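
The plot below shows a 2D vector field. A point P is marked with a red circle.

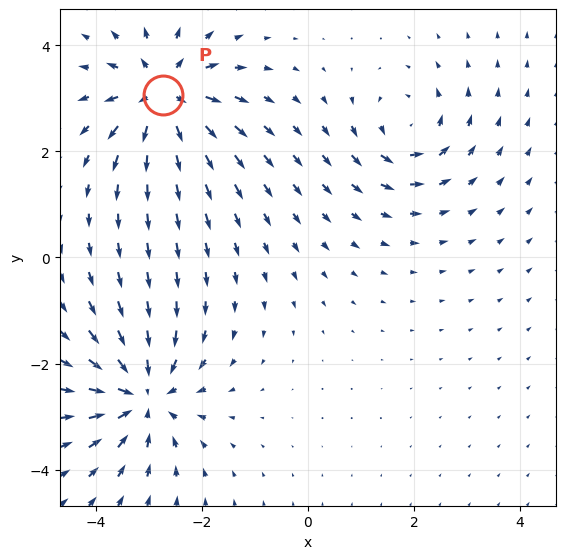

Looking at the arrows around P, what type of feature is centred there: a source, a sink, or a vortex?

source

At P (-2.7, 3.1) the arrows spread outward. Divergence about +7, curl ≈0 — positive divergence with near-zero curl is a source.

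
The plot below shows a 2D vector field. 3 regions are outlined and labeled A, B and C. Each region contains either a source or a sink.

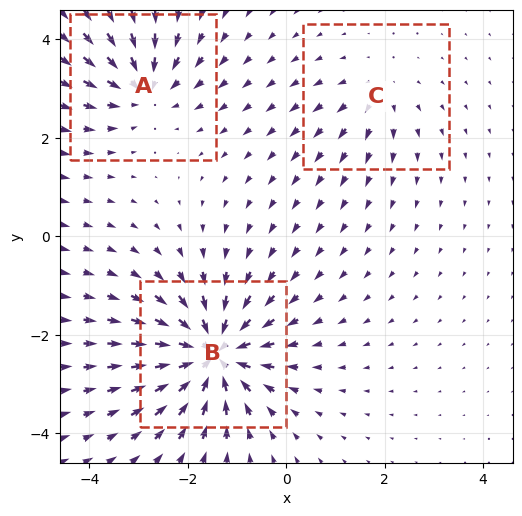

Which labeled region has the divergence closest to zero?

C

Divergence at each region's feature centre — A: about -4, B: about -6, C: about +2. Region C is closest to zero.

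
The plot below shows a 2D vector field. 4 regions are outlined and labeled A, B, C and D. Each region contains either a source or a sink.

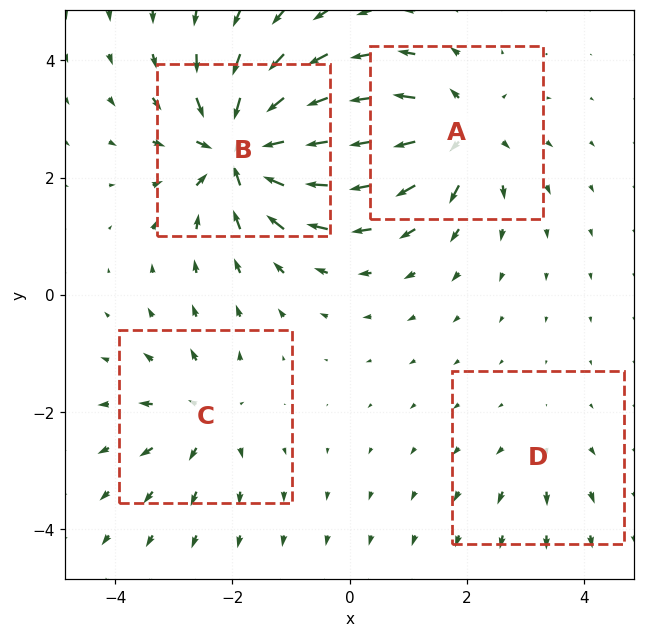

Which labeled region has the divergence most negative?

Divergence at each region's feature centre — A: about +6, B: about -9, C: about +4, D: about +2. Region B is most negative.

B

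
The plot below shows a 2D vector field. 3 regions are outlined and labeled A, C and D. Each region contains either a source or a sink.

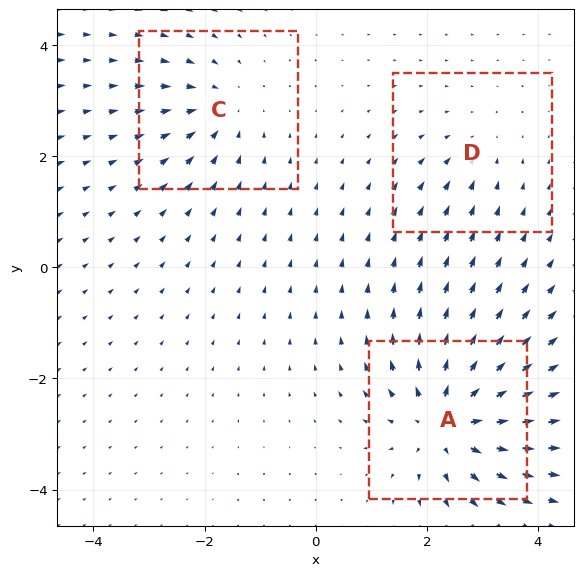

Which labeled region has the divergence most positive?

Divergence at each region's feature centre — A: about +5, C: about -3, D: about -2. Region A is most positive.

A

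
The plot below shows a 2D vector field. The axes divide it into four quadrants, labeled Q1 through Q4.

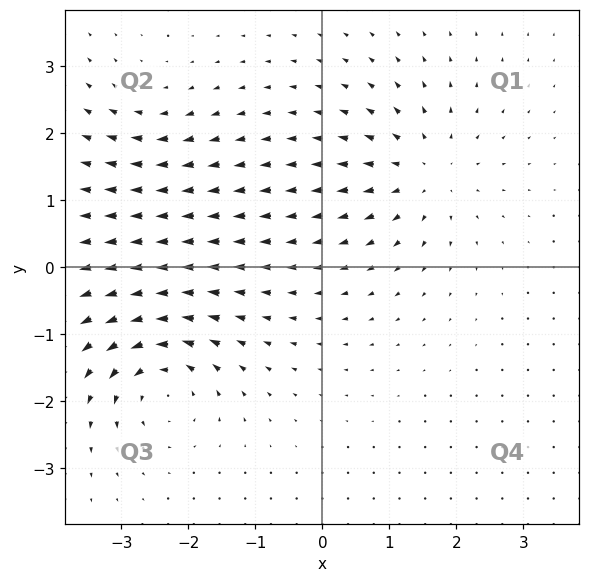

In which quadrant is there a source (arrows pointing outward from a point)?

Q1

The source sits at approximately (1.5, 1.4), which lies in quadrant Q1. The divergence there is about +5, positive as expected for a source.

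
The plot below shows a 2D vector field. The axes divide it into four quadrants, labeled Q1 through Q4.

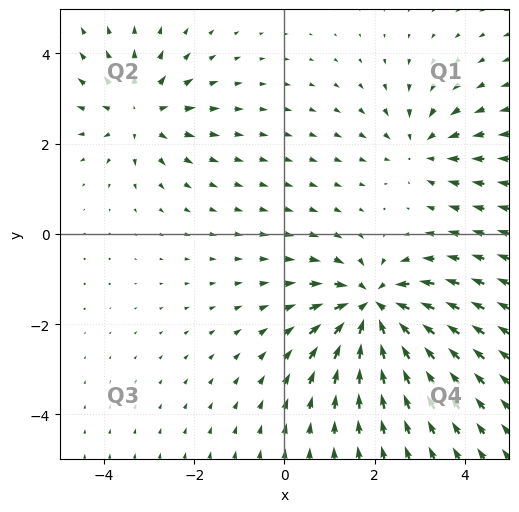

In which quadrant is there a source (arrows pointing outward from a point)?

The source sits at approximately (-3.2, 2.7), which lies in quadrant Q2. The divergence there is about +3, positive as expected for a source.

Q2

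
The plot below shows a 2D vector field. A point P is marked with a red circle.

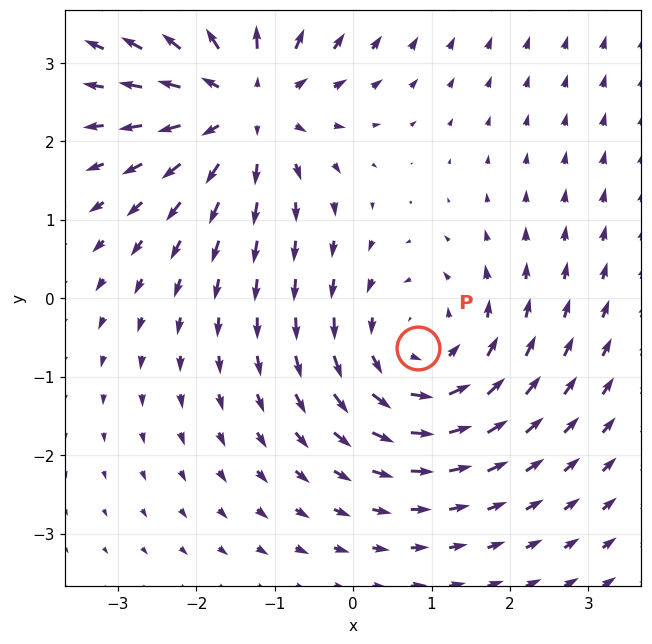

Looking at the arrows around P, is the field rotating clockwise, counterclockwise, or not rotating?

counterclockwise

Near P at (0.8, -0.6) the arrows circulate counterclockwise. The curl (z-component) there is about +4; positive curl means counterclockwise rotation.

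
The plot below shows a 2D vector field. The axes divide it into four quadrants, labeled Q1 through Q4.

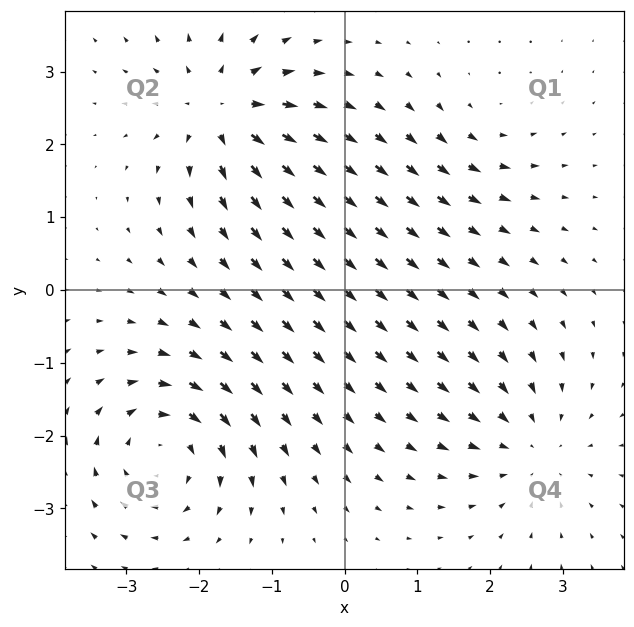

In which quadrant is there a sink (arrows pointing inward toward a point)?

The sink sits at approximately (2.6, -2.1), which lies in quadrant Q4. The divergence there is about -4, negative as expected for a sink.

Q4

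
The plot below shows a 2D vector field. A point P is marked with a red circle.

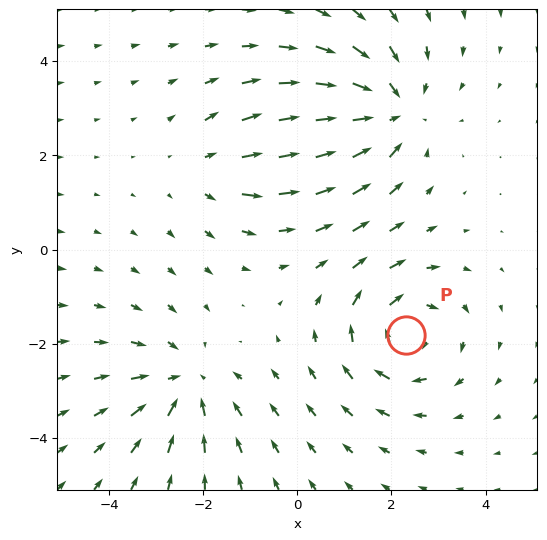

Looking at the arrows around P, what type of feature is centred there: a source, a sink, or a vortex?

At P (2.3, -1.8) the arrows circulate clockwise. Divergence ≈0, curl about -4 — near-zero divergence with nonzero curl is a vortex.

vortex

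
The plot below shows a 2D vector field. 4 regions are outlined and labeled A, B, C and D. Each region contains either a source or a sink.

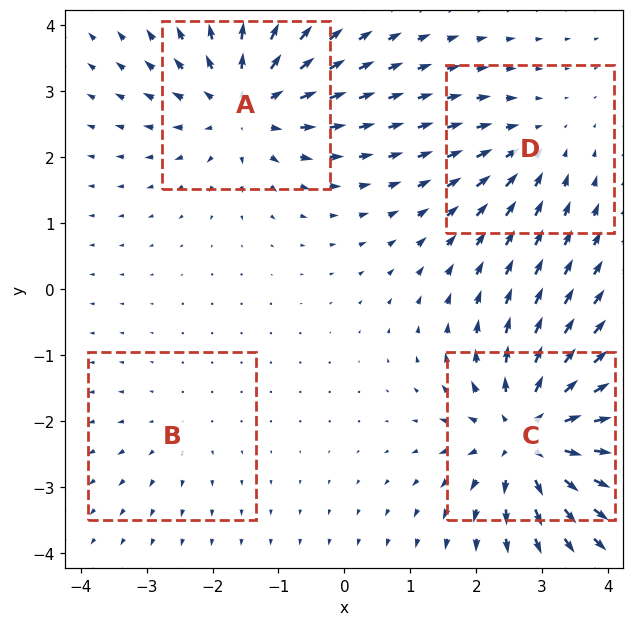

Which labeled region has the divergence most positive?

Divergence at each region's feature centre — A: about +6, B: about +2, C: about +7, D: about -3. Region C is most positive.

C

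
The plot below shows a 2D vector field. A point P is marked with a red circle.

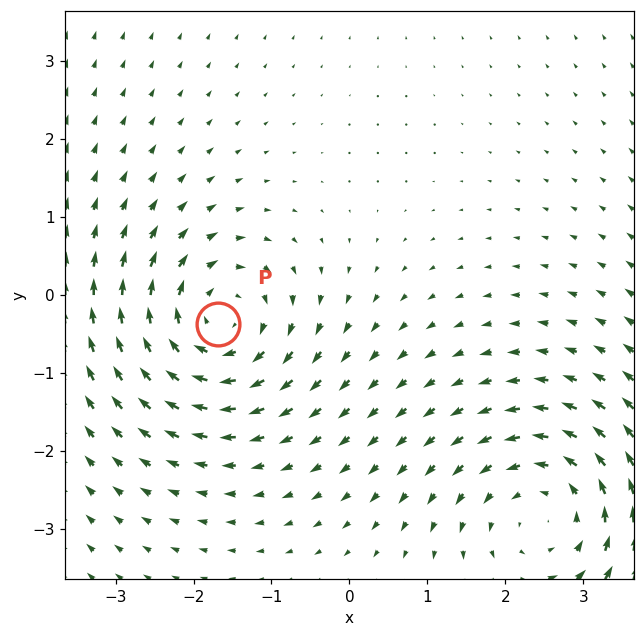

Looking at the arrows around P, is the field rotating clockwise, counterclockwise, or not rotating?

Near P at (-1.7, -0.4) the arrows circulate clockwise. The curl (z-component) there is about -4; negative curl means clockwise rotation.

clockwise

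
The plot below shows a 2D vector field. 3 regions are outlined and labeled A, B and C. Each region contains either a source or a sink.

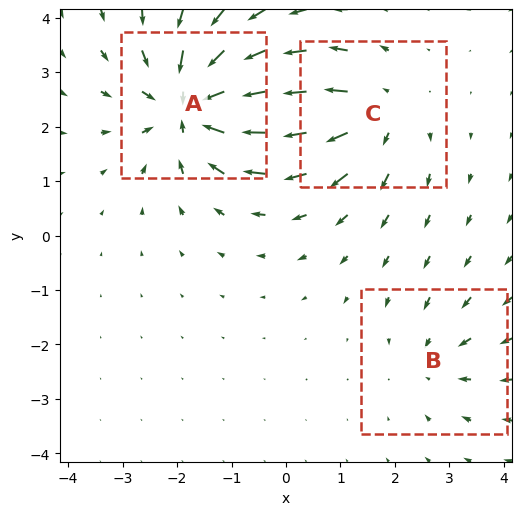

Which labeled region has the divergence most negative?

A

Divergence at each region's feature centre — A: about -5, B: about -2, C: about +3. Region A is most negative.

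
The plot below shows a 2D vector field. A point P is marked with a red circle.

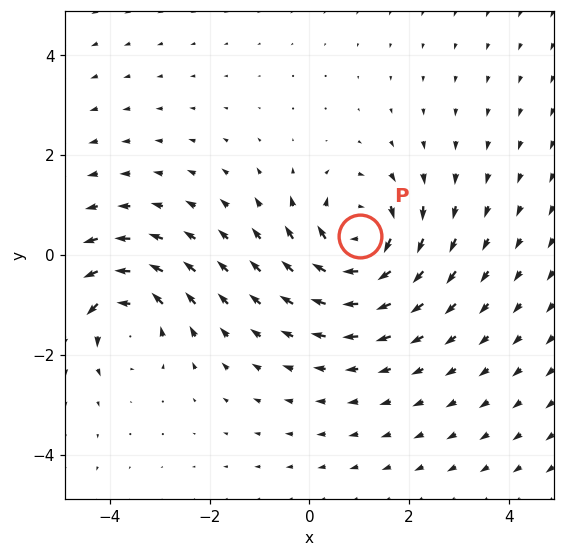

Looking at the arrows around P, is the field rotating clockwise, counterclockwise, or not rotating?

clockwise

Near P at (1.0, 0.4) the arrows circulate clockwise. The curl (z-component) there is about -5; negative curl means clockwise rotation.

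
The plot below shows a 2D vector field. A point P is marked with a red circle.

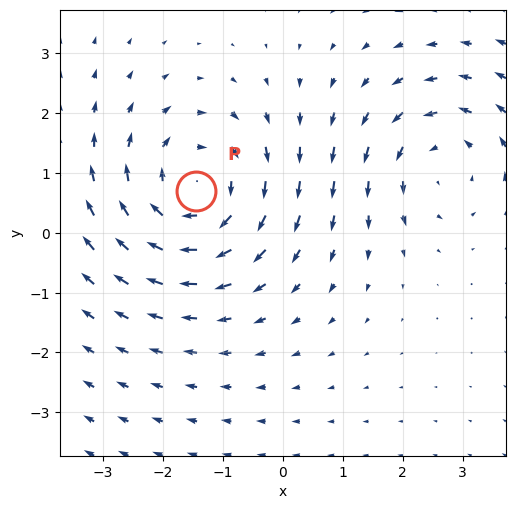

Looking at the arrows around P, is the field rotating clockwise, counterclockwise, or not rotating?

clockwise

Near P at (-1.5, 0.7) the arrows circulate clockwise. The curl (z-component) there is about -4; negative curl means clockwise rotation.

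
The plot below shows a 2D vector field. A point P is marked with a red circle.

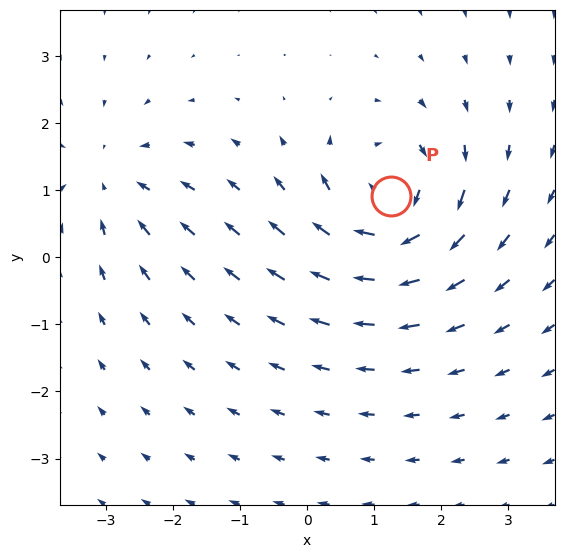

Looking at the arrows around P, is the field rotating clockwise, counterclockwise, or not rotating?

clockwise

Near P at (1.3, 0.9) the arrows circulate clockwise. The curl (z-component) there is about -5; negative curl means clockwise rotation.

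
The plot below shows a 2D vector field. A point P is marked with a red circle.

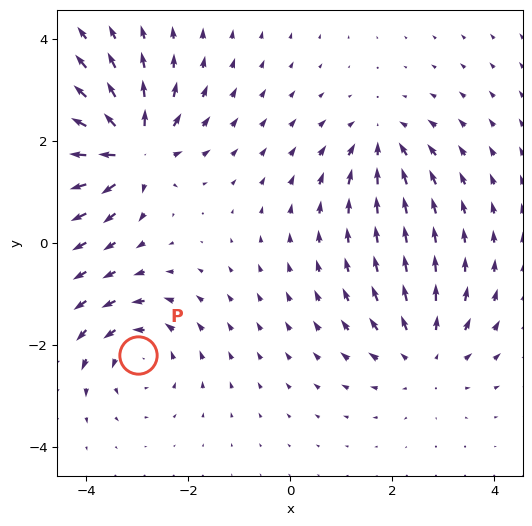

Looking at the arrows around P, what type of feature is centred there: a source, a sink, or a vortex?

vortex

At P (-3.0, -2.2) the arrows circulate counterclockwise. Divergence ≈0, curl about +4 — near-zero divergence with nonzero curl is a vortex.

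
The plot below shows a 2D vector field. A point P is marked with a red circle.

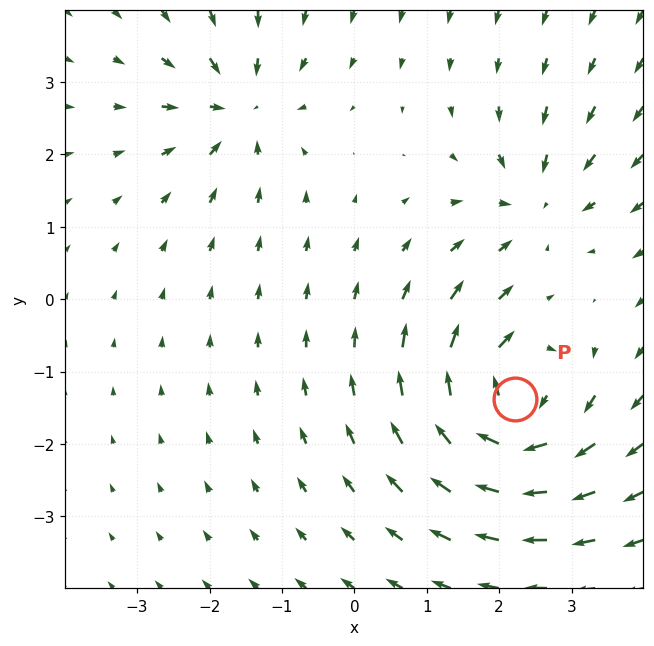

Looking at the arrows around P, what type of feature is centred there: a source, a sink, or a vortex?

vortex

At P (2.2, -1.4) the arrows circulate clockwise. Divergence ≈0, curl about -7 — near-zero divergence with nonzero curl is a vortex.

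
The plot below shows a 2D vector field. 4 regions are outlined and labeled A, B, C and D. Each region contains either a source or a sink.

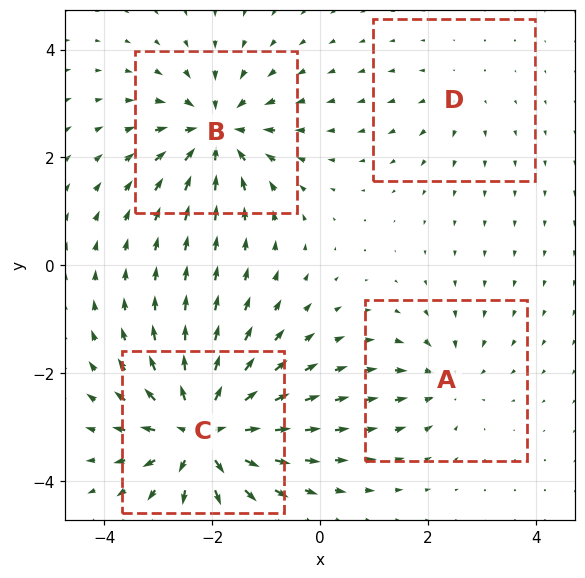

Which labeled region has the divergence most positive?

Divergence at each region's feature centre — A: about -4, B: about -6, C: about +9, D: about +2. Region C is most positive.

C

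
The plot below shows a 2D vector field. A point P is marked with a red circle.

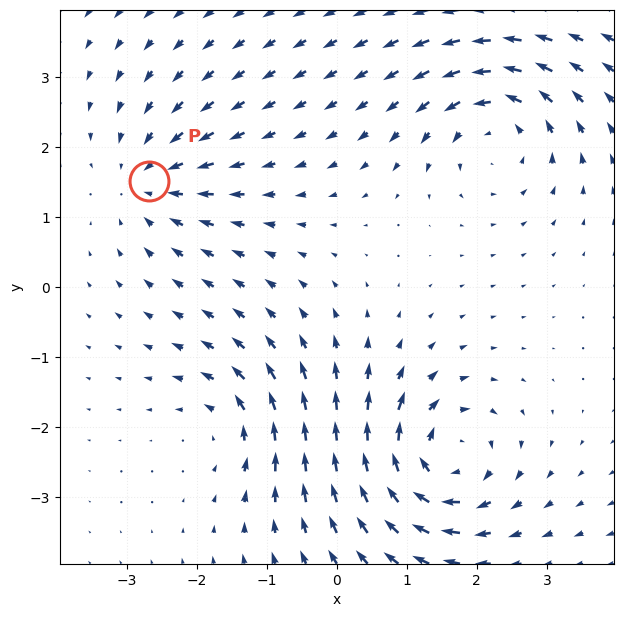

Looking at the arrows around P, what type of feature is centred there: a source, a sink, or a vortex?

At P (-2.7, 1.5) the arrows converge inward. Divergence about -3, curl ≈0 — negative divergence with near-zero curl is a sink.

sink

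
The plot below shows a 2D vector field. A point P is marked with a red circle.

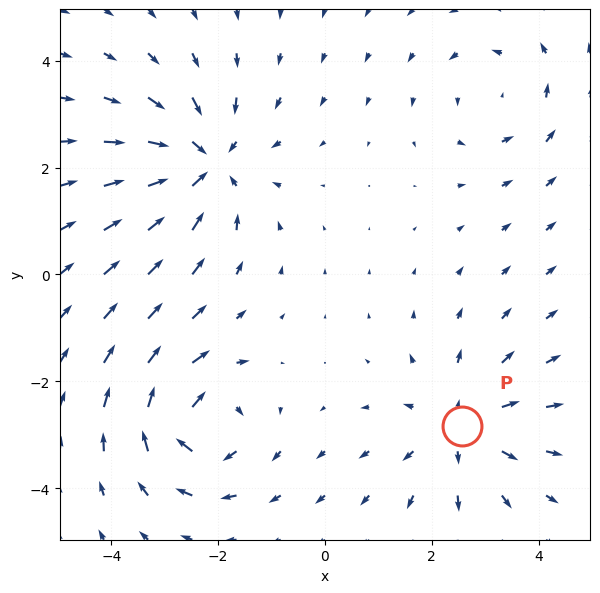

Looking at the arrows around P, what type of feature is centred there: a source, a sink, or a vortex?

At P (2.6, -2.8) the arrows spread outward. Divergence about +4, curl ≈0 — positive divergence with near-zero curl is a source.

source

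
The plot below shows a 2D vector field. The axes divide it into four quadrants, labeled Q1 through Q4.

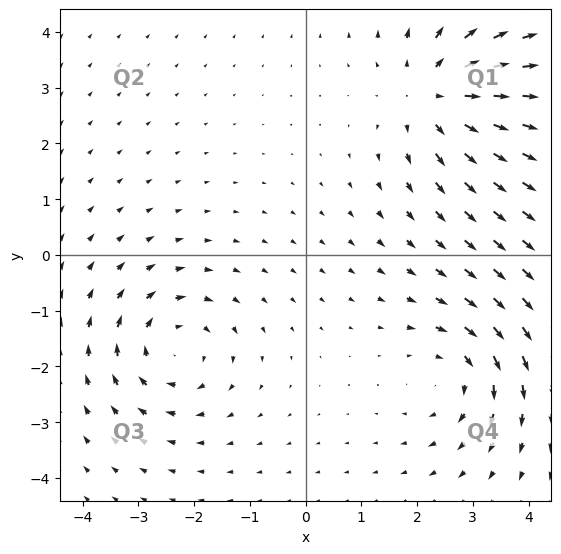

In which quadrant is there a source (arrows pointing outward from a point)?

Q1

The source sits at approximately (2.3, 2.9), which lies in quadrant Q1. The divergence there is about +4, positive as expected for a source.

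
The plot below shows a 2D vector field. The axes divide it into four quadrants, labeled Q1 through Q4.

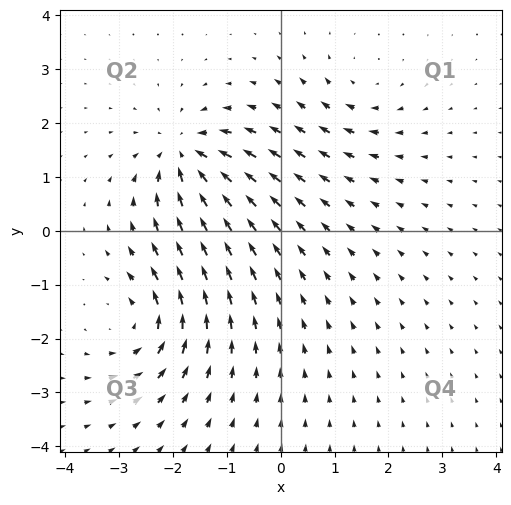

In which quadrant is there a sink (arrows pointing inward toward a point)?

The sink sits at approximately (-1.8, 1.4), which lies in quadrant Q2. The divergence there is about -6, negative as expected for a sink.

Q2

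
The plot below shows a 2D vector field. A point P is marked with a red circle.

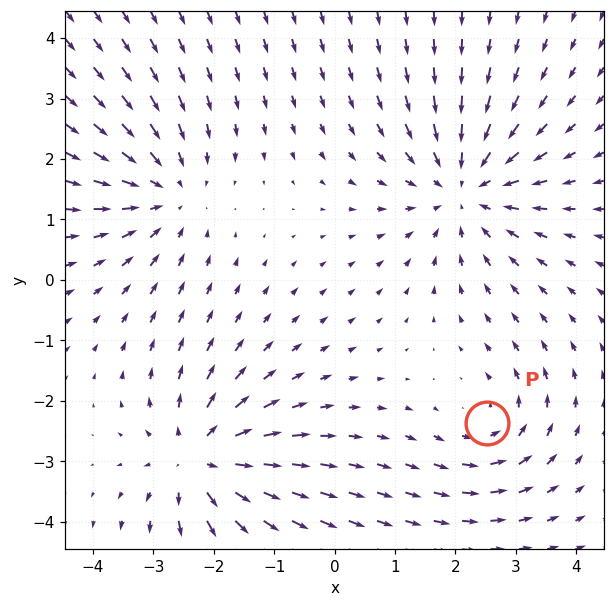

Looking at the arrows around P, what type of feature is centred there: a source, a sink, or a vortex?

vortex

At P (2.5, -2.4) the arrows circulate counterclockwise. Divergence ≈0, curl about +3 — near-zero divergence with nonzero curl is a vortex.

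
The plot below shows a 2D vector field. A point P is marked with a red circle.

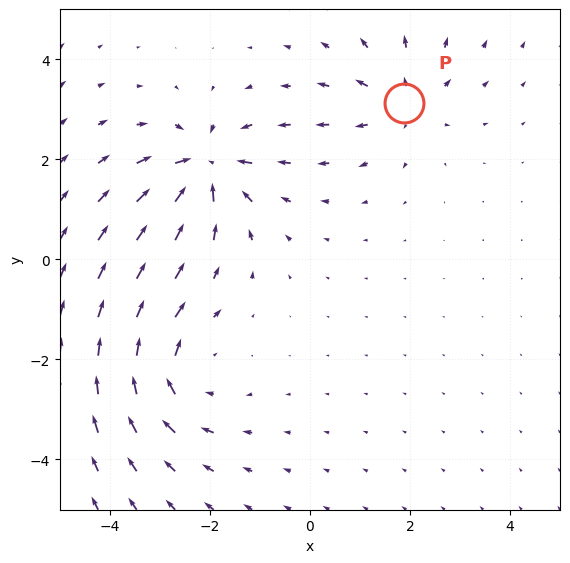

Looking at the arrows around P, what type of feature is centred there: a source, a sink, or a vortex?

At P (1.9, 3.1) the arrows spread outward. Divergence about +4, curl ≈0 — positive divergence with near-zero curl is a source.

source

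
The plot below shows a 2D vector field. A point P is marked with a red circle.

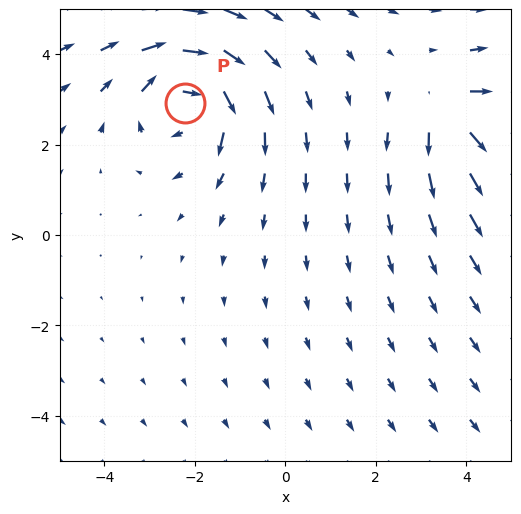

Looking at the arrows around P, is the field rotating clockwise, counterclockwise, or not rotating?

clockwise

Near P at (-2.2, 2.9) the arrows circulate clockwise. The curl (z-component) there is about -4; negative curl means clockwise rotation.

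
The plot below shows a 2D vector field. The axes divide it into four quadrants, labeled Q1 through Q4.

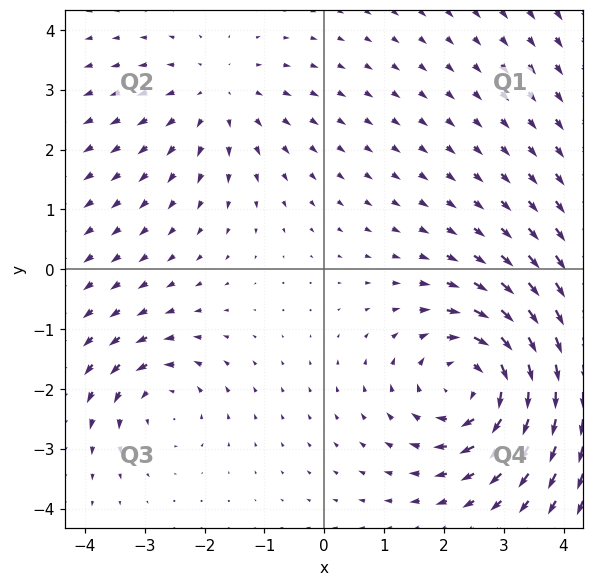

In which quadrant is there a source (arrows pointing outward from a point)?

Q2

The source sits at approximately (-1.8, 2.9), which lies in quadrant Q2. The divergence there is about +2, positive as expected for a source.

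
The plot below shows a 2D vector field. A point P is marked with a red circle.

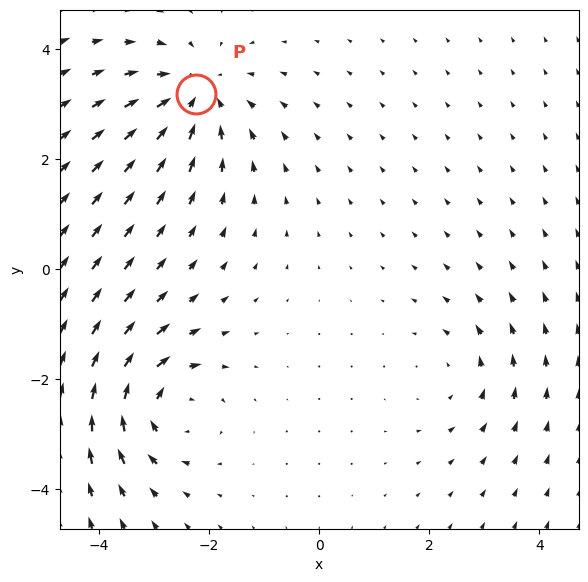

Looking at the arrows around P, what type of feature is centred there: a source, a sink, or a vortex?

sink

At P (-2.2, 3.2) the arrows converge inward. Divergence about -4, curl ≈0 — negative divergence with near-zero curl is a sink.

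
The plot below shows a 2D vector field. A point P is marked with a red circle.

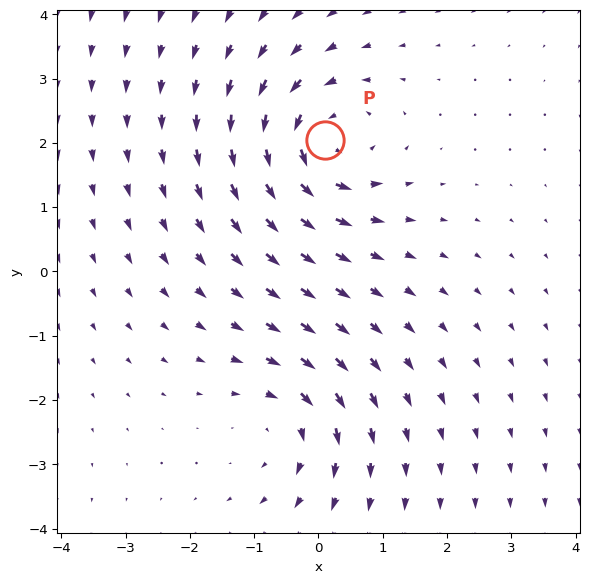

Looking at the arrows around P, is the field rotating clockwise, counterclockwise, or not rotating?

counterclockwise

Near P at (0.1, 2.0) the arrows circulate counterclockwise. The curl (z-component) there is about +5; positive curl means counterclockwise rotation.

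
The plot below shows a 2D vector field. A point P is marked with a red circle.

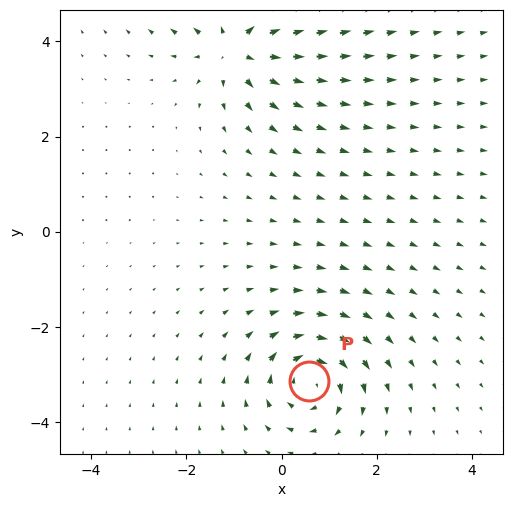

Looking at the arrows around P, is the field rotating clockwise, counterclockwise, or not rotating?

clockwise

Near P at (0.6, -3.1) the arrows circulate clockwise. The curl (z-component) there is about -6; negative curl means clockwise rotation.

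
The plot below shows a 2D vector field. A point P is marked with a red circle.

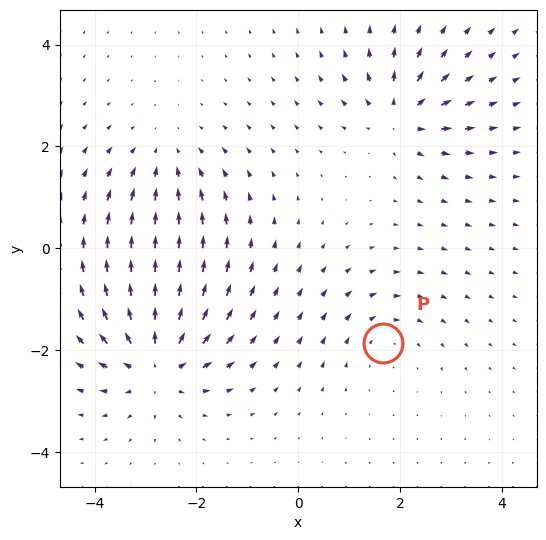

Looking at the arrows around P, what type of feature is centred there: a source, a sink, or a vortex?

vortex

At P (1.7, -1.9) the arrows circulate clockwise. Divergence ≈0, curl about -2 — near-zero divergence with nonzero curl is a vortex.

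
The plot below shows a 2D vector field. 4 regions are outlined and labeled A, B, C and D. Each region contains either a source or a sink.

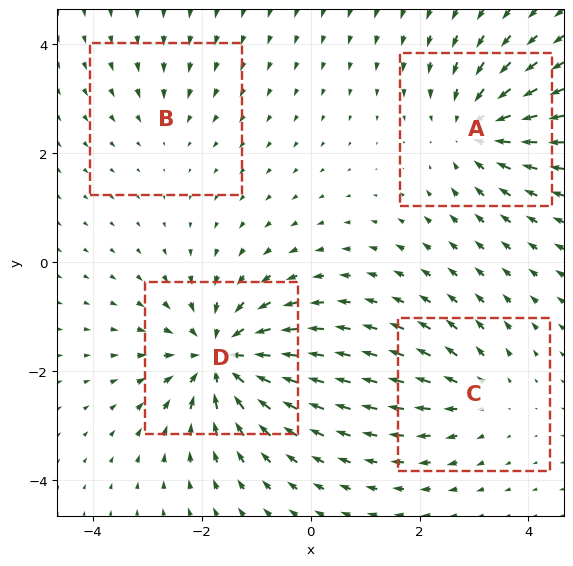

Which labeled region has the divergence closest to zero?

Divergence at each region's feature centre — A: about -5, B: about -2, C: about +3, D: about -7. Region B is closest to zero.

B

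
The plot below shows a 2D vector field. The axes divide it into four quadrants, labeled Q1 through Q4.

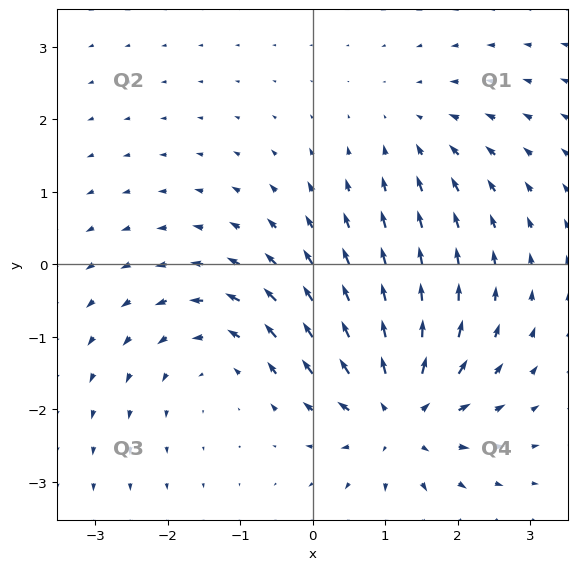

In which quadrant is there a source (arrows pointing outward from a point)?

Q4

The source sits at approximately (1.2, -2.0), which lies in quadrant Q4. The divergence there is about +6, positive as expected for a source.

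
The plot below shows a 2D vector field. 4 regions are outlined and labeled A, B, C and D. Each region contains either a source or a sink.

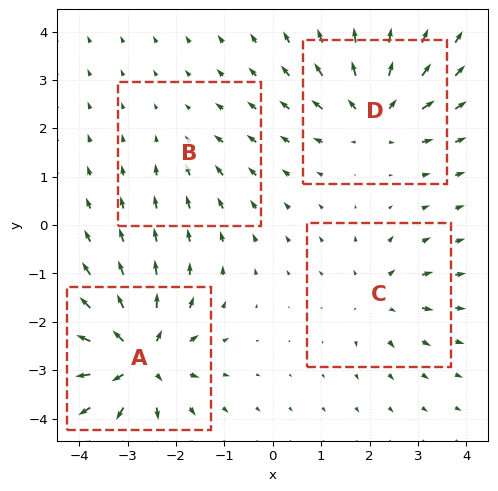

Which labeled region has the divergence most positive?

Divergence at each region's feature centre — A: about +9, B: about -2, C: about +4, D: about +6. Region A is most positive.

A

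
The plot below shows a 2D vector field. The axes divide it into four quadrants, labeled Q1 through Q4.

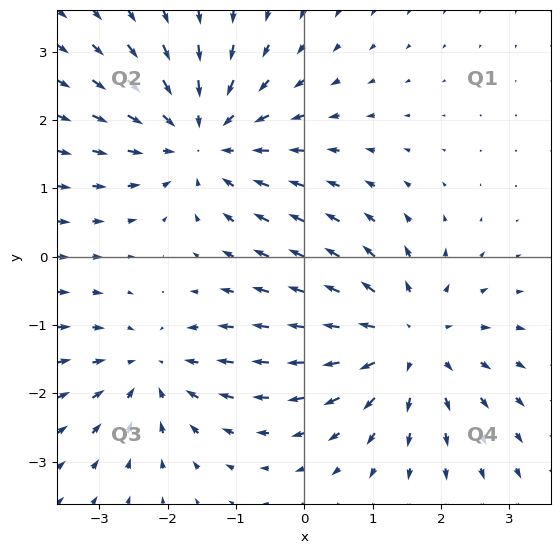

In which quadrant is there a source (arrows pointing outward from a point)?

The source sits at approximately (1.5, -1.2), which lies in quadrant Q4. The divergence there is about +4, positive as expected for a source.

Q4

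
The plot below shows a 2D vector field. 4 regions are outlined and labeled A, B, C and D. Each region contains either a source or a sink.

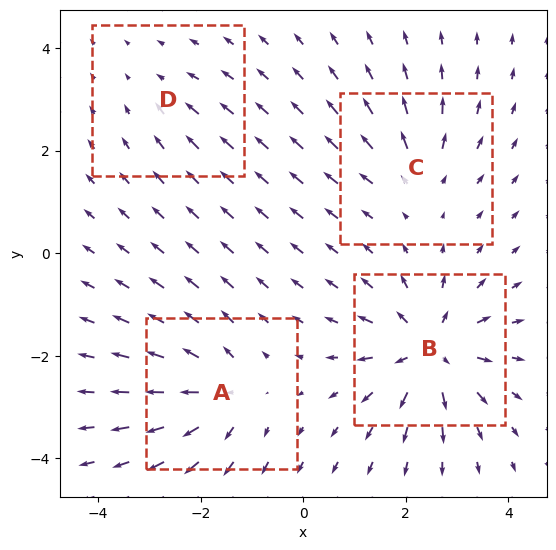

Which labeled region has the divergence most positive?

B

Divergence at each region's feature centre — A: about +5, B: about +7, C: about +4, D: about -2. Region B is most positive.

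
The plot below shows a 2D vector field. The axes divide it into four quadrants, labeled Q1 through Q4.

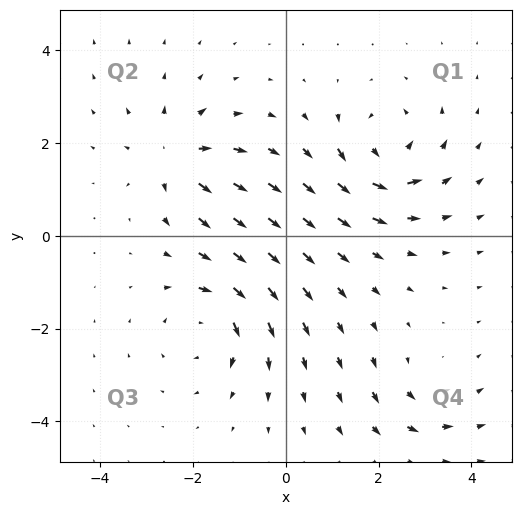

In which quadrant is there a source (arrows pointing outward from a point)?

The source sits at approximately (-2.4, 1.7), which lies in quadrant Q2. The divergence there is about +5, positive as expected for a source.

Q2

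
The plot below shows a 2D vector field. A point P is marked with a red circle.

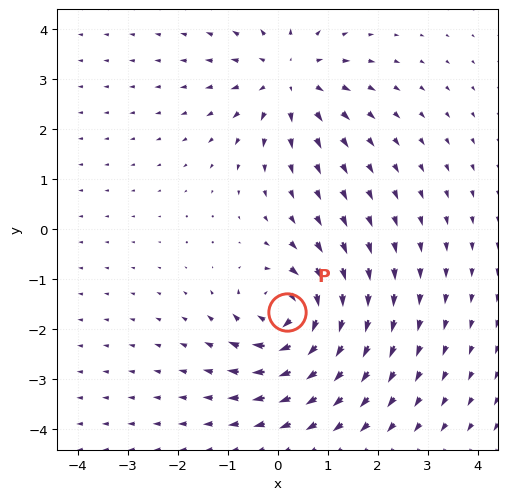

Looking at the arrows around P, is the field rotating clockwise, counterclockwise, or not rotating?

clockwise

Near P at (0.2, -1.7) the arrows circulate clockwise. The curl (z-component) there is about -7; negative curl means clockwise rotation.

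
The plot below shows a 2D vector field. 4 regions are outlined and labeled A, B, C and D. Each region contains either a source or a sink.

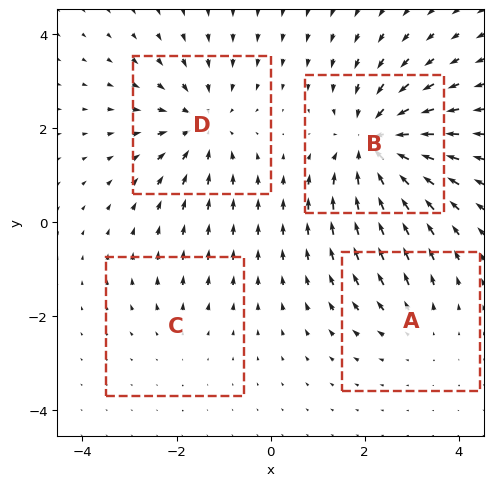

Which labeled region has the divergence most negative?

Divergence at each region's feature centre — A: about +3, B: about -7, C: about +2, D: about -5. Region B is most negative.

B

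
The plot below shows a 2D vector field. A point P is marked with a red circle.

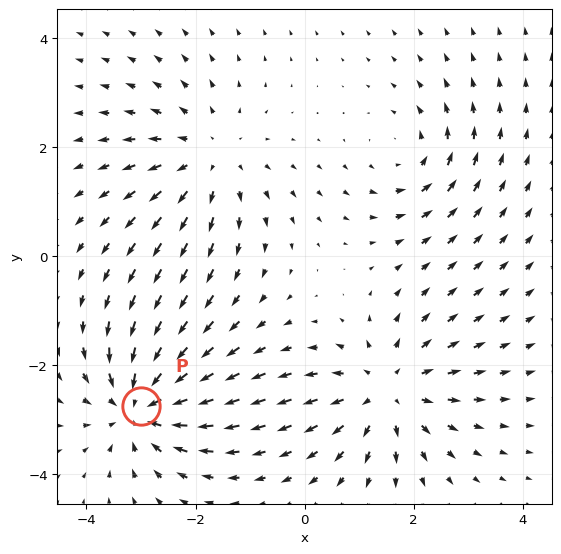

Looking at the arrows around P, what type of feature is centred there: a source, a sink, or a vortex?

At P (-3.0, -2.7) the arrows converge inward. Divergence about -6, curl ≈0 — negative divergence with near-zero curl is a sink.

sink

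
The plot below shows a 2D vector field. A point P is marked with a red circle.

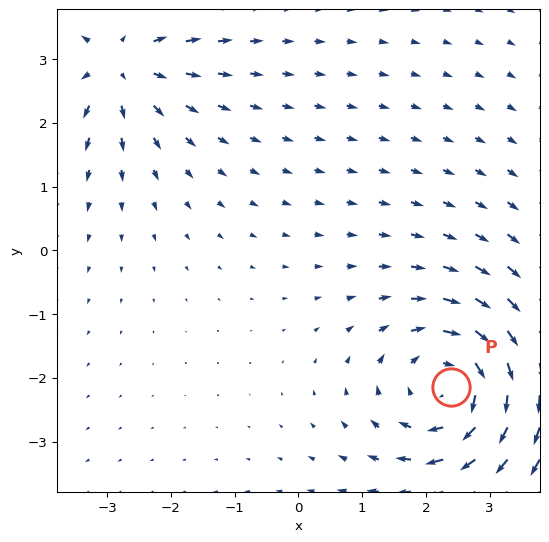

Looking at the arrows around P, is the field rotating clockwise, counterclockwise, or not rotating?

clockwise

Near P at (2.4, -2.1) the arrows circulate clockwise. The curl (z-component) there is about -4; negative curl means clockwise rotation.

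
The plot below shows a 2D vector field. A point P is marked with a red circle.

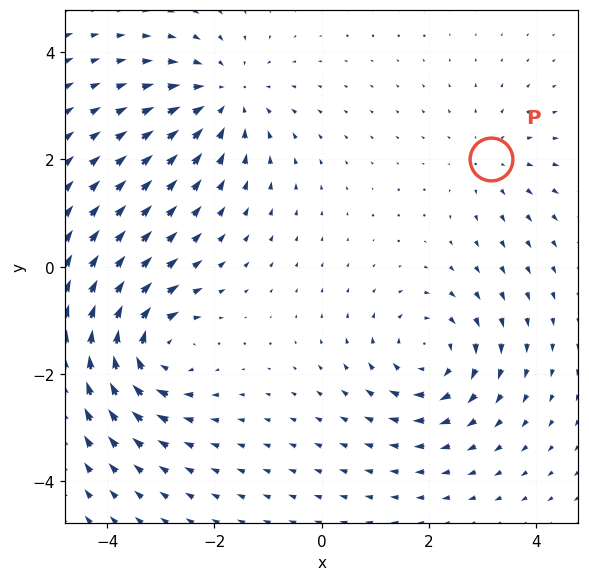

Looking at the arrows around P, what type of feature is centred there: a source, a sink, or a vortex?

At P (3.1, 2.0) the arrows spread outward. Divergence about +2, curl ≈0 — positive divergence with near-zero curl is a source.

source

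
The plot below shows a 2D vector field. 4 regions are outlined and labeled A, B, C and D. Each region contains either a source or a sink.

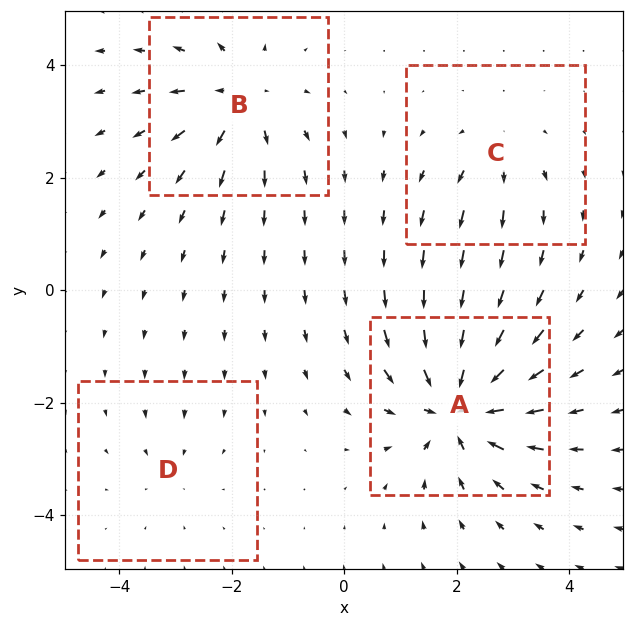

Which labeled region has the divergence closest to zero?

D

Divergence at each region's feature centre — A: about -8, B: about +5, C: about +3, D: about -2. Region D is closest to zero.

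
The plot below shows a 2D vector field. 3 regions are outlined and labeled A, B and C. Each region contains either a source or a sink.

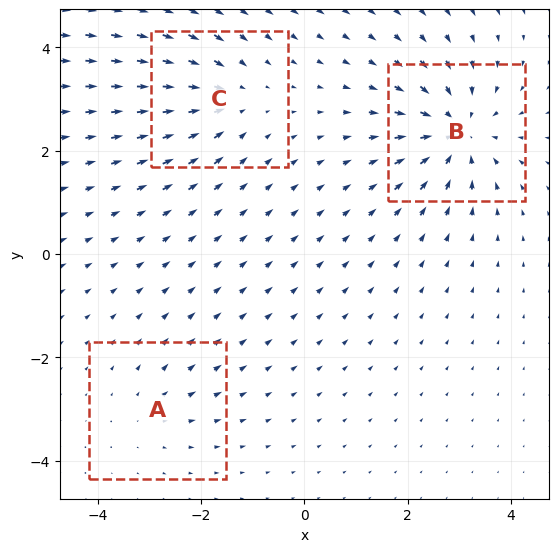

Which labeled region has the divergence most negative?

B

Divergence at each region's feature centre — A: about +2, B: about -6, C: about -3. Region B is most negative.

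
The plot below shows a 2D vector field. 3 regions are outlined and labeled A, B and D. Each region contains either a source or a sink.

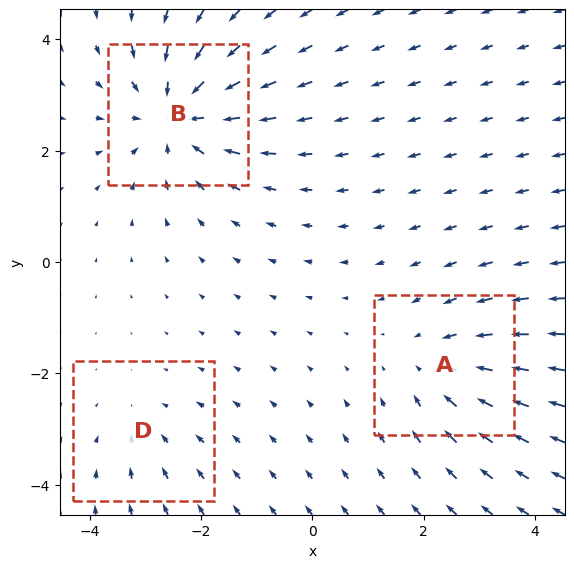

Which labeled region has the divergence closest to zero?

Divergence at each region's feature centre — A: about -3, B: about -5, D: about -2. Region D is closest to zero.

D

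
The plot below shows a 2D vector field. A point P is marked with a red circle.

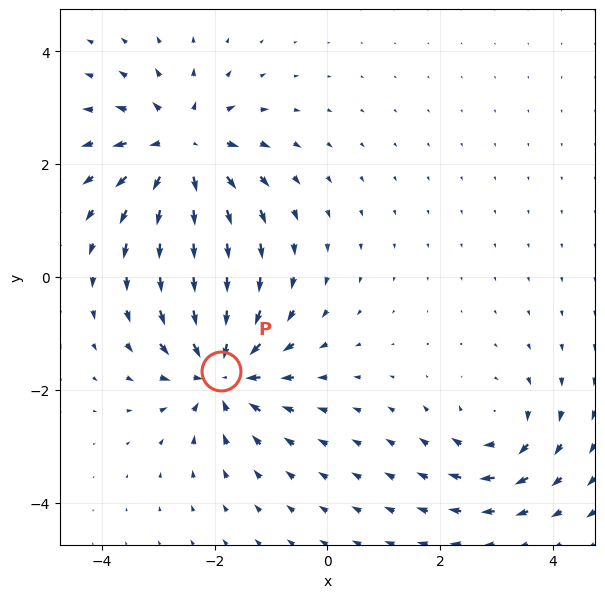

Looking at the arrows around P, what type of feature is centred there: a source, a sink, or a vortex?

At P (-1.9, -1.7) the arrows converge inward. Divergence about -5, curl ≈0 — negative divergence with near-zero curl is a sink.

sink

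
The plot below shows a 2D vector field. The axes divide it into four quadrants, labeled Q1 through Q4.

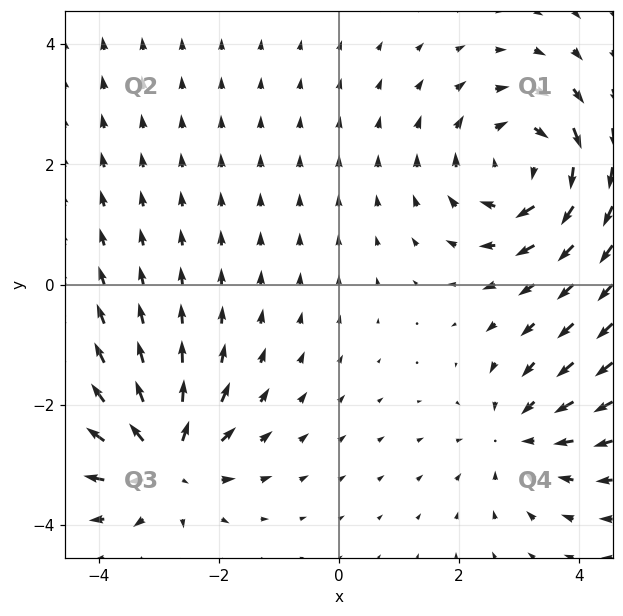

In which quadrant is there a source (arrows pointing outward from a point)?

The source sits at approximately (-2.9, -2.9), which lies in quadrant Q3. The divergence there is about +6, positive as expected for a source.

Q3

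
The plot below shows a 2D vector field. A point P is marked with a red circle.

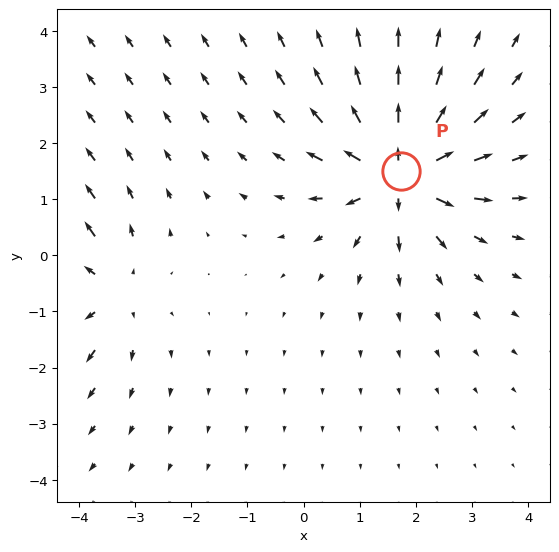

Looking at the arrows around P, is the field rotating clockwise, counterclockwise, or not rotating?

Near P at (1.7, 1.5) the arrows show no circulation. The curl there is ≈0.

not rotating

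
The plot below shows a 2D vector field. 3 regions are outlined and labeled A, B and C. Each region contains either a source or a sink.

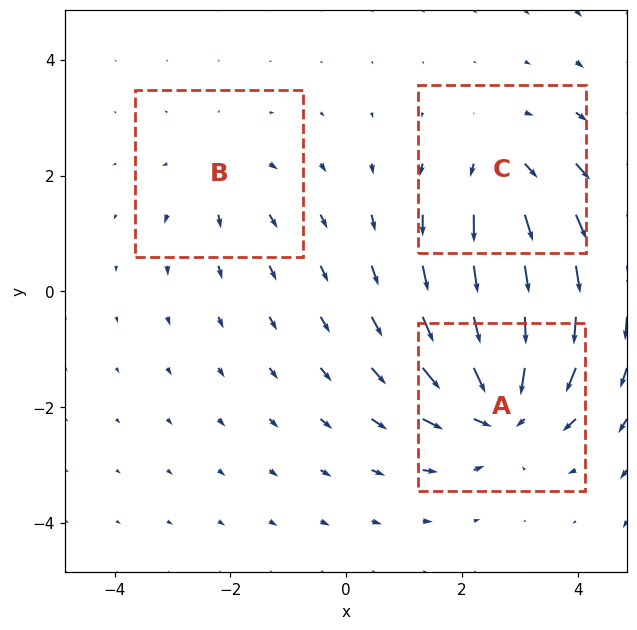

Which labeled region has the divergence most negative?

A

Divergence at each region's feature centre — A: about -5, B: about +2, C: about +3. Region A is most negative.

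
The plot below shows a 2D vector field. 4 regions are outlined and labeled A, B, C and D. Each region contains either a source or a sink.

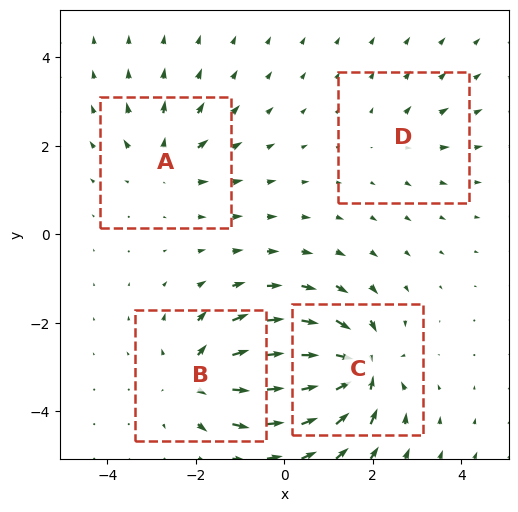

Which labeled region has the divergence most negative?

Divergence at each region's feature centre — A: about +4, B: about +6, C: about -8, D: about +3. Region C is most negative.

C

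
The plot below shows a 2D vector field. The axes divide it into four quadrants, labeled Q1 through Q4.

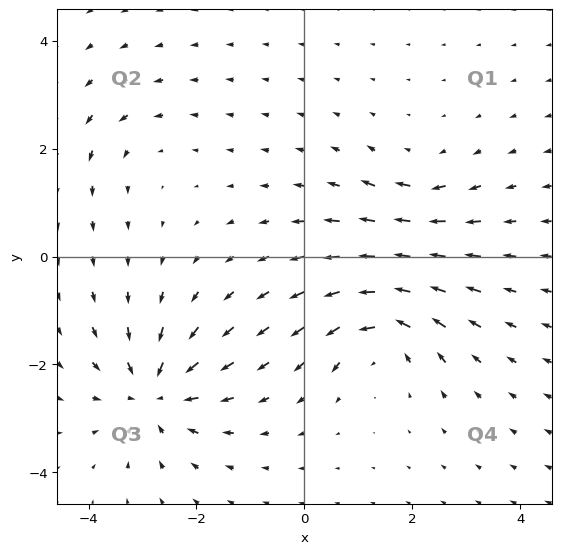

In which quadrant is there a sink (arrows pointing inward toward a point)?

Q3

The sink sits at approximately (-2.8, -2.5), which lies in quadrant Q3. The divergence there is about -6, negative as expected for a sink.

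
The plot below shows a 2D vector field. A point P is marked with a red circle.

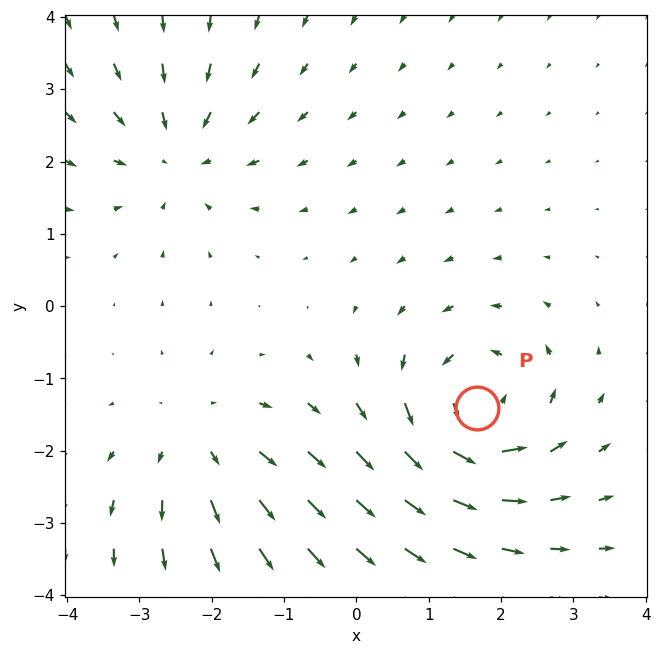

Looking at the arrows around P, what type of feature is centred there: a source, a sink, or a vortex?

vortex

At P (1.7, -1.4) the arrows circulate counterclockwise. Divergence ≈0, curl about +5 — near-zero divergence with nonzero curl is a vortex.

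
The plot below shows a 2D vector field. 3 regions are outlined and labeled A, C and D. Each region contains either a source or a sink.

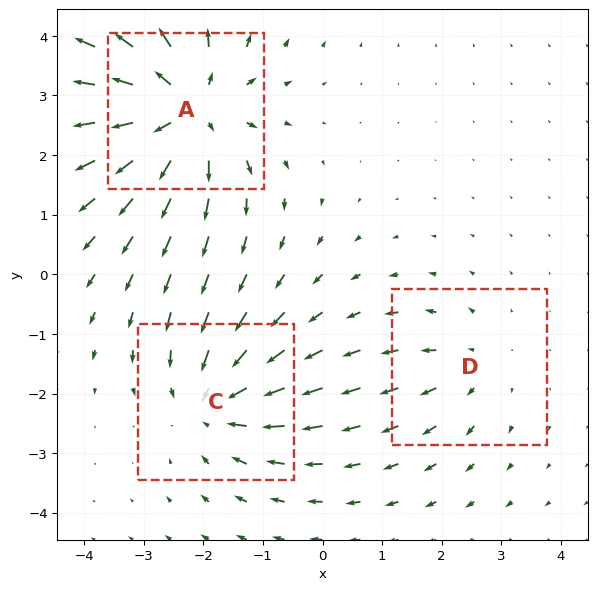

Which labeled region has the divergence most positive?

Divergence at each region's feature centre — A: about +5, C: about -3, D: about +2. Region A is most positive.

A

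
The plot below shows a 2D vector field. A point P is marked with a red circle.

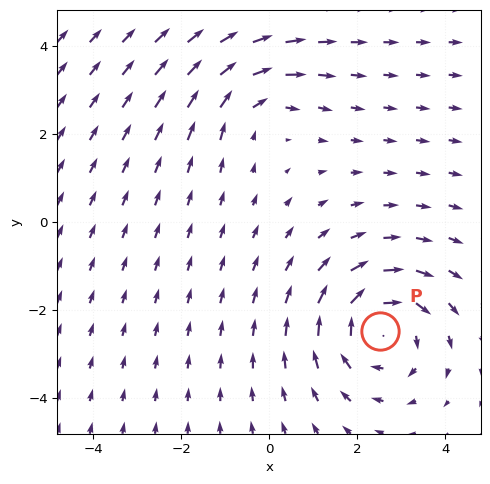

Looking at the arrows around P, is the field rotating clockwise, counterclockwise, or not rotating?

Near P at (2.5, -2.5) the arrows circulate clockwise. The curl (z-component) there is about -4; negative curl means clockwise rotation.

clockwise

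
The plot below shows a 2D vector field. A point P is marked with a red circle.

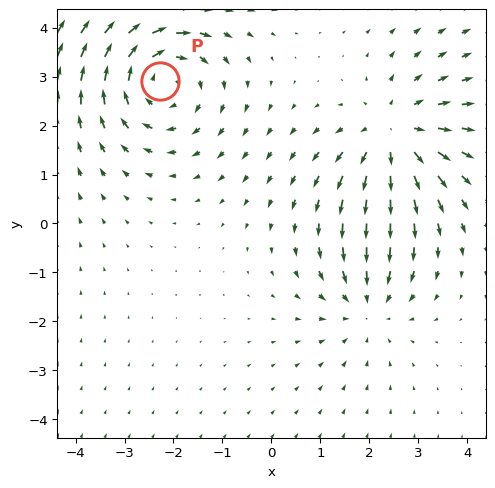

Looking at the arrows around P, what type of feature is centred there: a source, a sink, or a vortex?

vortex

At P (-2.3, 2.9) the arrows circulate clockwise. Divergence ≈0, curl about -4 — near-zero divergence with nonzero curl is a vortex.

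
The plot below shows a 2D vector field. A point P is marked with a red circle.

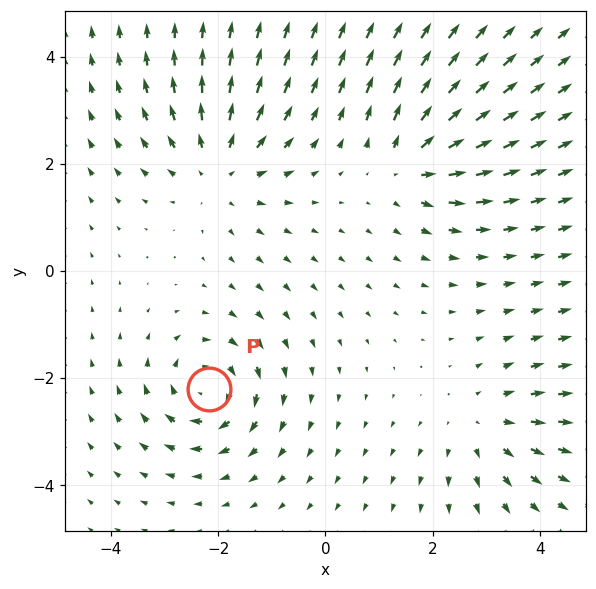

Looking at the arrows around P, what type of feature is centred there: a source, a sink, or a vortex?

At P (-2.2, -2.2) the arrows circulate clockwise. Divergence ≈0, curl about -6 — near-zero divergence with nonzero curl is a vortex.

vortex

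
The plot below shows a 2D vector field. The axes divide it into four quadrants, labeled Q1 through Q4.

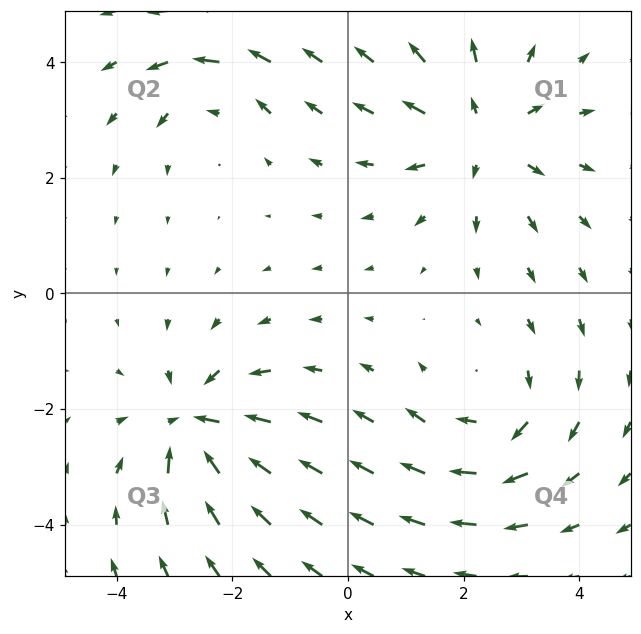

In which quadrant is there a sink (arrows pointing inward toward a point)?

Q3

The sink sits at approximately (-2.6, -2.3), which lies in quadrant Q3. The divergence there is about -6, negative as expected for a sink.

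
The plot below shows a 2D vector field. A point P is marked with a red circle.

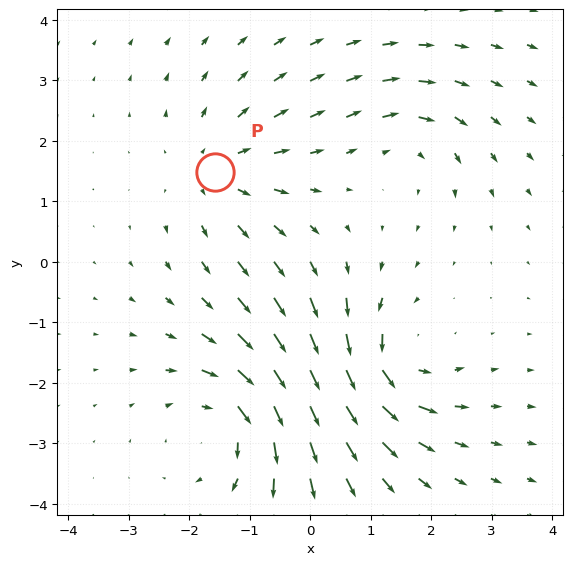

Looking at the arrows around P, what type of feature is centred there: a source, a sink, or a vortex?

source

At P (-1.6, 1.5) the arrows spread outward. Divergence about +3, curl ≈0 — positive divergence with near-zero curl is a source.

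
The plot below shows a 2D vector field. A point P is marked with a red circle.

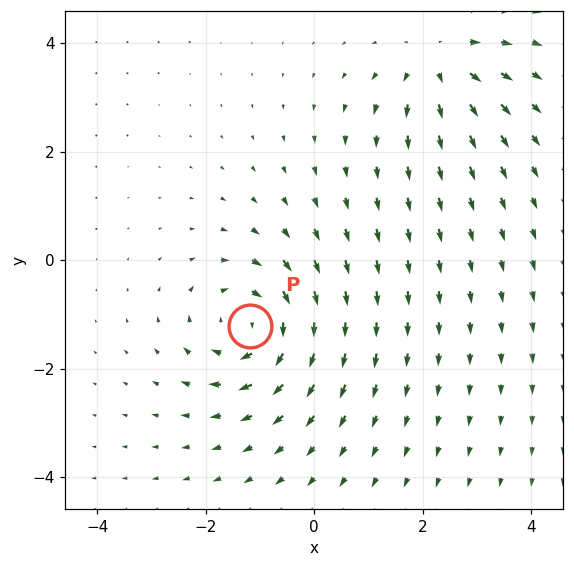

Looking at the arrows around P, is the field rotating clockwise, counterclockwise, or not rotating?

clockwise

Near P at (-1.2, -1.2) the arrows circulate clockwise. The curl (z-component) there is about -5; negative curl means clockwise rotation.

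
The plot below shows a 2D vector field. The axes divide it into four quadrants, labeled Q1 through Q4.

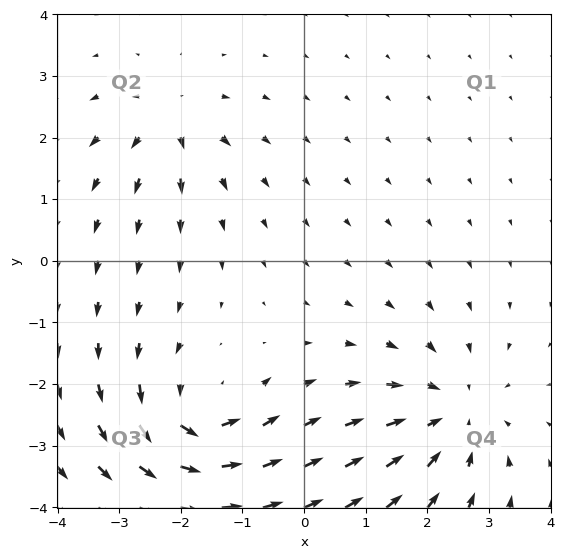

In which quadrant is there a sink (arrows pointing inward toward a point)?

The sink sits at approximately (2.4, -2.5), which lies in quadrant Q4. The divergence there is about -4, negative as expected for a sink.

Q4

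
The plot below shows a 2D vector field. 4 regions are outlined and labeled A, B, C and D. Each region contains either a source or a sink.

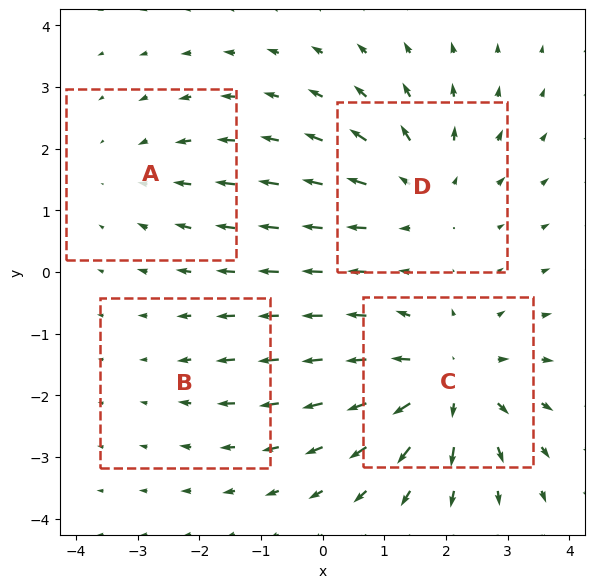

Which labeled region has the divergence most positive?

C

Divergence at each region's feature centre — A: about -3, B: about -2, C: about +7, D: about +5. Region C is most positive.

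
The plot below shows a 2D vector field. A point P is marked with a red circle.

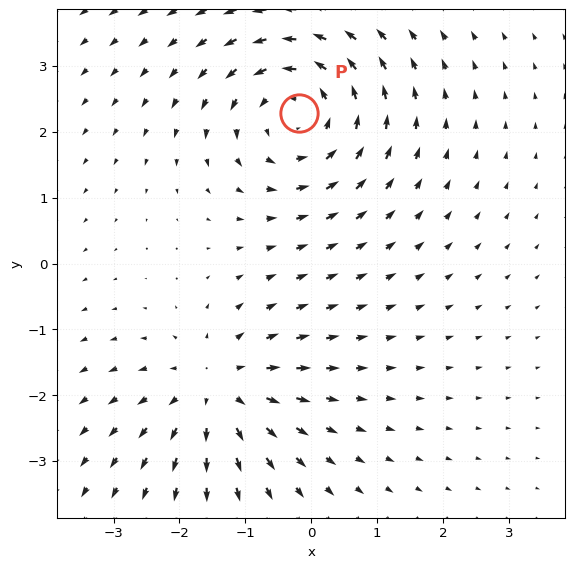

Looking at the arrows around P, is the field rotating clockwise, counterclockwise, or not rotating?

counterclockwise

Near P at (-0.2, 2.3) the arrows circulate counterclockwise. The curl (z-component) there is about +4; positive curl means counterclockwise rotation.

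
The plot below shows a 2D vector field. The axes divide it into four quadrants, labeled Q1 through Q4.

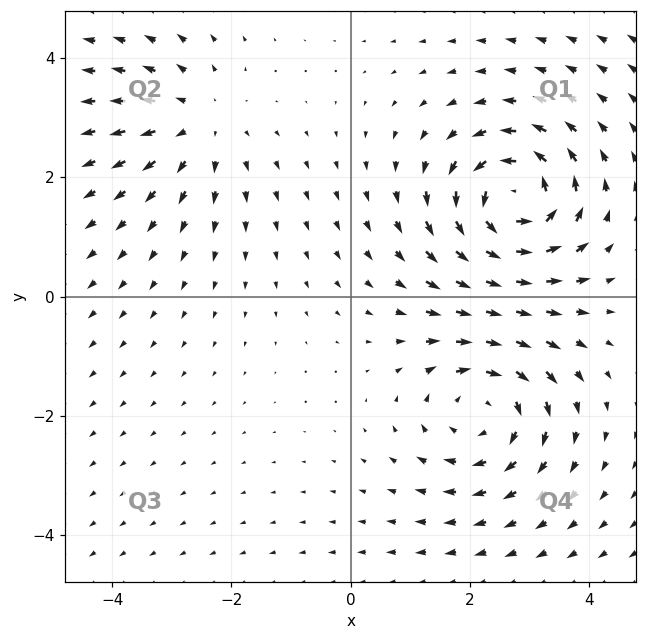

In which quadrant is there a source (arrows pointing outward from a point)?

The source sits at approximately (-2.5, 2.9), which lies in quadrant Q2. The divergence there is about +3, positive as expected for a source.

Q2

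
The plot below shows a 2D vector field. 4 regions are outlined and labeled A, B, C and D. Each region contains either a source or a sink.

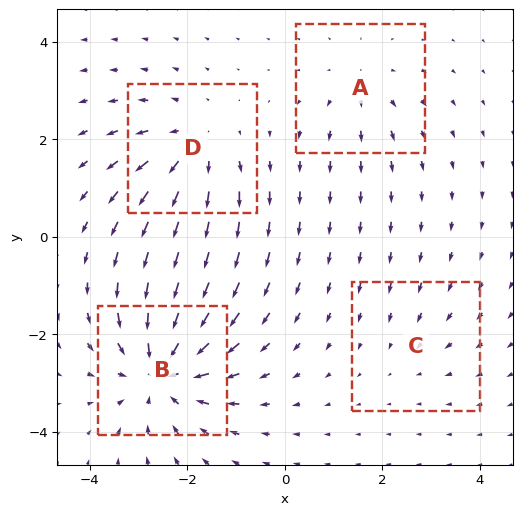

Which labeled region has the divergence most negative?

B

Divergence at each region's feature centre — A: about +3, B: about -6, C: about -2, D: about +4. Region B is most negative.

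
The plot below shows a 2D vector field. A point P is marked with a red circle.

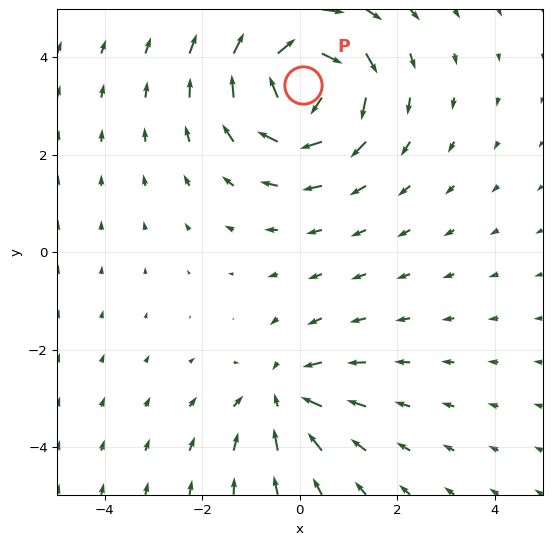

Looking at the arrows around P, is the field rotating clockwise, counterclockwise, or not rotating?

Near P at (0.1, 3.4) the arrows circulate clockwise. The curl (z-component) there is about -5; negative curl means clockwise rotation.

clockwise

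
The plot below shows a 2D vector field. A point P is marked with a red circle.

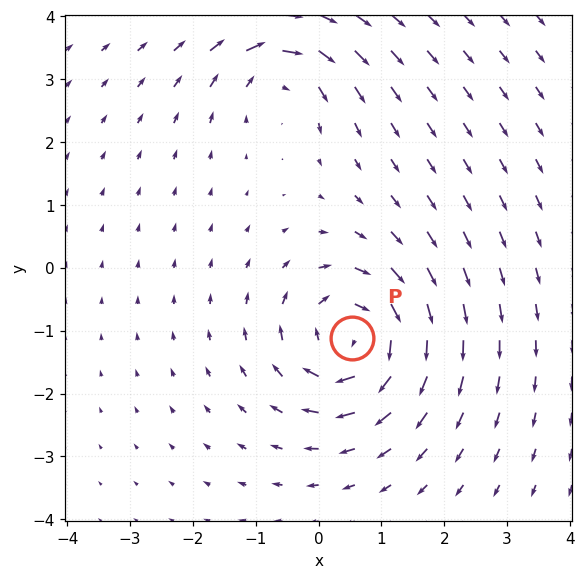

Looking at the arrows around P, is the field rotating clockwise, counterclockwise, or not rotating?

clockwise

Near P at (0.5, -1.1) the arrows circulate clockwise. The curl (z-component) there is about -6; negative curl means clockwise rotation.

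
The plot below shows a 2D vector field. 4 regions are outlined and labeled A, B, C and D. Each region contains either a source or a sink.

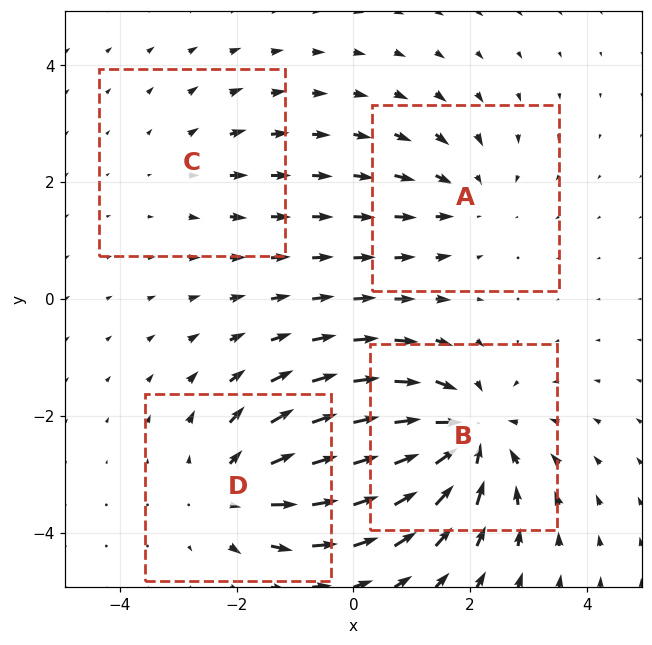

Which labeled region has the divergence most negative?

B

Divergence at each region's feature centre — A: about -3, B: about -6, C: about +2, D: about +4. Region B is most negative.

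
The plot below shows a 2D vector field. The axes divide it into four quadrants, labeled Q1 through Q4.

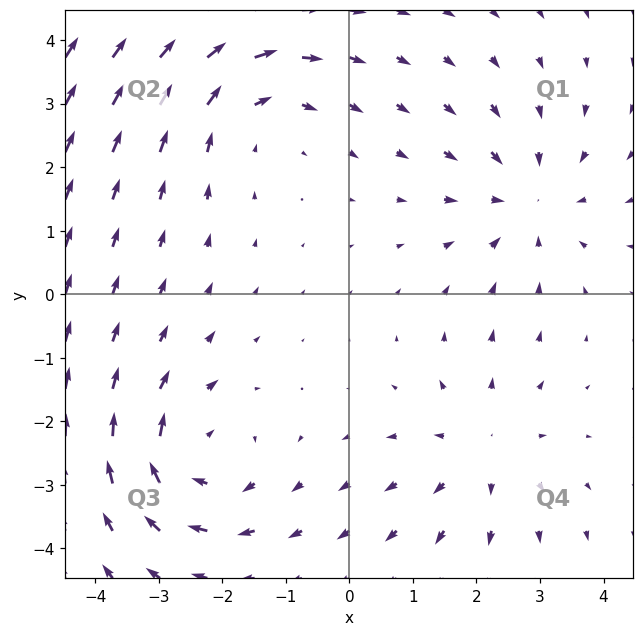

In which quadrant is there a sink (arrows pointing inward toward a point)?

Q1

The sink sits at approximately (2.8, 1.5), which lies in quadrant Q1. The divergence there is about -3, negative as expected for a sink.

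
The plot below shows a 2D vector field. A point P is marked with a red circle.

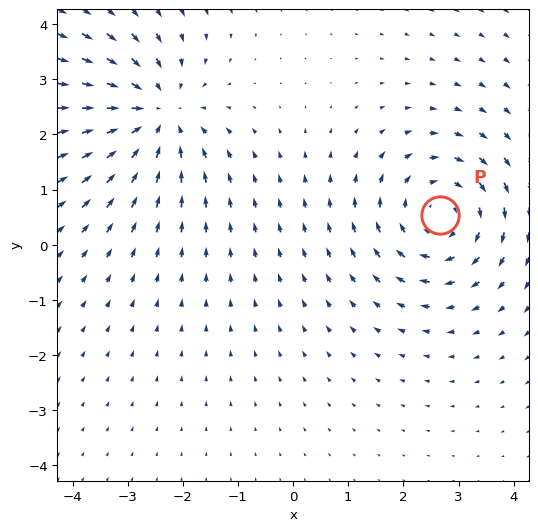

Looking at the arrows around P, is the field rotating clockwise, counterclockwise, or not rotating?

Near P at (2.7, 0.5) the arrows circulate clockwise. The curl (z-component) there is about -5; negative curl means clockwise rotation.

clockwise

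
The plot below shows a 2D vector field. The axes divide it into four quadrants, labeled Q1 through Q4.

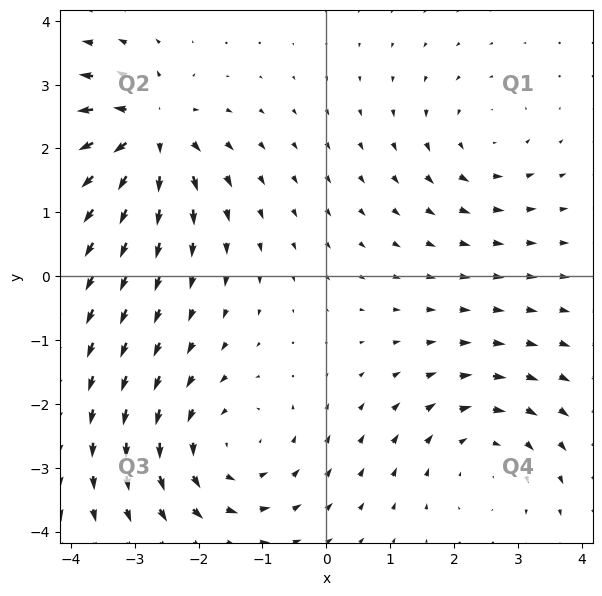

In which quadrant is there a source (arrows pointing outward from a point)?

Q2

The source sits at approximately (-2.8, 2.2), which lies in quadrant Q2. The divergence there is about +7, positive as expected for a source.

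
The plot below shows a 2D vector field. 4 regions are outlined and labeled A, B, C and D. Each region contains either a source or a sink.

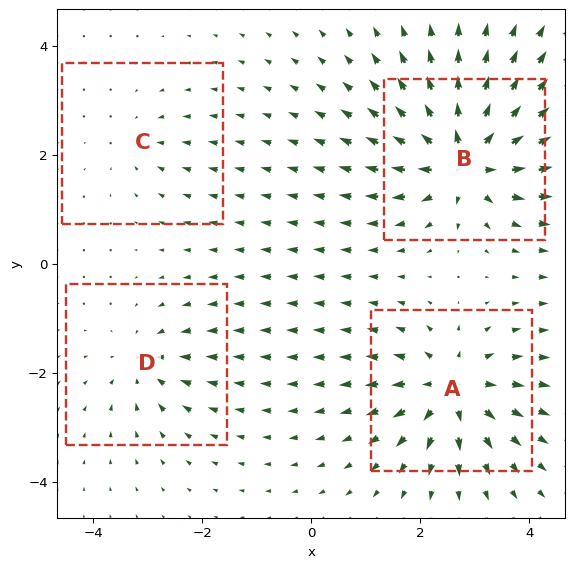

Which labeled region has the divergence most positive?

B

Divergence at each region's feature centre — A: about +6, B: about +8, C: about -3, D: about -4. Region B is most positive.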